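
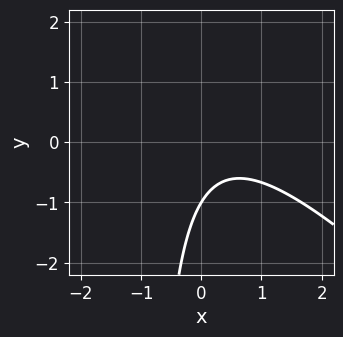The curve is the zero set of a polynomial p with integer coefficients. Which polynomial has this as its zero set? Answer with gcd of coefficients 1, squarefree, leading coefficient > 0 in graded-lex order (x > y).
3*x^2 + 3*x*y - 2*x + 3*y + 3

The degree is 2 — a generic line meets the curve in up to 2 points.
Observable constraints: one y-axis crossing is at y = -1; the curve avoids every integer x-axis point in the box.
Putting this together gives p.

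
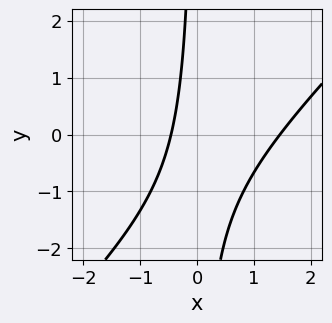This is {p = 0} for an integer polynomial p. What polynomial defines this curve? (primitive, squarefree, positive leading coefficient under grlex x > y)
3*x^2 - 3*x*y - 3*x - 2

First, the degree is 2 — the shape is more complex than any degree-1 curve.
Then, from the axis intercepts and sections: it misses every integer gridline on the y-axis.
Finally, fitting integer coefficients to these (and the overall shape) gives p.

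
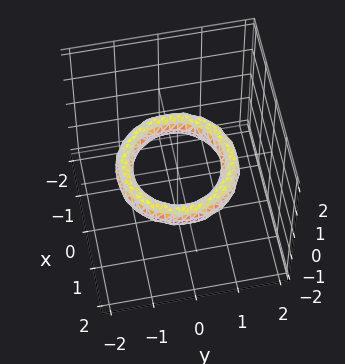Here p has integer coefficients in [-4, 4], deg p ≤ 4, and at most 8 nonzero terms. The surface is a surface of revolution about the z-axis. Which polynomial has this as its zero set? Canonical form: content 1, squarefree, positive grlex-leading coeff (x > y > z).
Degree: a generic line meets the surface in up to 4 points, so deg p = 4.
Symmetries: rotational symmetry about the z-axis ⇒ p depends on x, y only through x² + y².
Observable constraints: among the integer gridlines, it crosses the x-axis at x ∈ {-1, 1}; among the integer gridlines, it crosses the y-axis at y ∈ {-1, 1}; no z-intercept at any integer in the box.
Assembling these constraints gives the stated polynomial.

x^4 + 2*x^2*y^2 + y^4 - 3*x^2 - 3*y^2 + 3*z^2 + 2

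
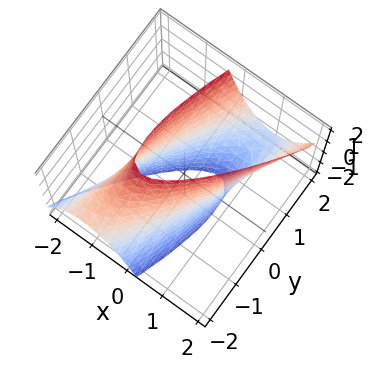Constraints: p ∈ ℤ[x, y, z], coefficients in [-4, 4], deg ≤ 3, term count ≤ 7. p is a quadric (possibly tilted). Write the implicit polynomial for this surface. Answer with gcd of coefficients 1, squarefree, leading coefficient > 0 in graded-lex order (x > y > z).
1. deg p = 2.
2. Against the integer gridlines: it misses every integer gridline on the z-axis.
3. Solving for integer coefficients yields p as stated.

3*x^2 - 3*x*y + y^2 - y*z - 2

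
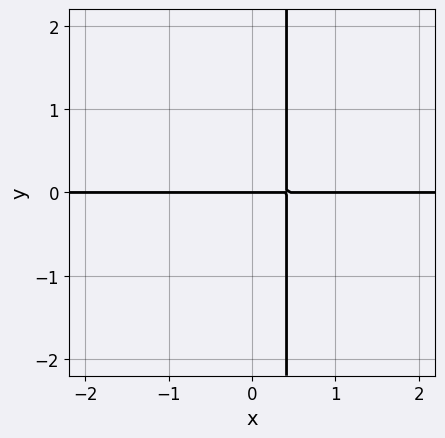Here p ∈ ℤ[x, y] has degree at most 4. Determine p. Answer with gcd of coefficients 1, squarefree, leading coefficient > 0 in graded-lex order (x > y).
x^2*y + 2*x*y - y

First, the degree is 3 — the shape is more complex than any degree-2 curve.
Next, reading off the gridlines: it meets the y-axis at y = 0 (among the integer gridlines); every point of the x-axis in the box is on the curve.
Finally, matching integer coefficients to the picture gives p.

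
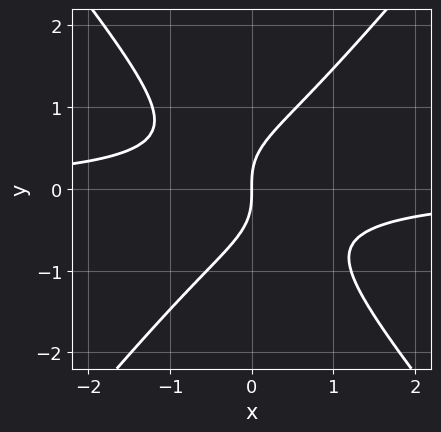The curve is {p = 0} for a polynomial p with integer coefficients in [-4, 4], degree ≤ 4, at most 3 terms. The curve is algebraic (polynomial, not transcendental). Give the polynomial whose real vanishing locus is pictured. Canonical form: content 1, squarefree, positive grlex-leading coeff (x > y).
3*x^2*y - 2*y^3 + 2*x

1. deg p = 3. A generic line meets the curve in up to 3 points.
2. Observable constraints: one y-axis crossing is at y = 0; one x-axis crossing is at x = 0.
3. Together with the visible shape, these determine p as stated.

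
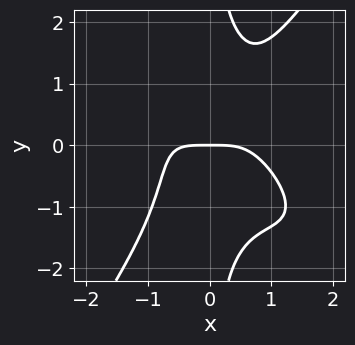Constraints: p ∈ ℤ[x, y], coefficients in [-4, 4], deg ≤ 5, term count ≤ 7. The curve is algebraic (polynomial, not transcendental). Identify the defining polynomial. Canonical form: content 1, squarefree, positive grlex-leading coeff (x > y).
First, deg p = 4.
Then, checking where it meets the axes: it crosses the x-axis at the gridline x = 0; it meets the y-axis at y = 0 (among the integer gridlines).
Finally, these observations pin down the coefficients.

2*x^4 + 3*x^3*y - 2*x*y^3 - x^2*y + 3*y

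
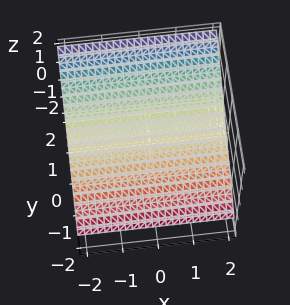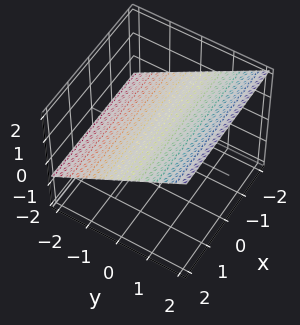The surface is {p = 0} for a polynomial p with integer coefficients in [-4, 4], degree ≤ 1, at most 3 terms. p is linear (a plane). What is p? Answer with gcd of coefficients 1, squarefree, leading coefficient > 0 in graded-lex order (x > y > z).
2*y - 3*z + 2

First, degree: the surface is flat (a plane), so deg p = 1.
Next, reading off the gridlines: it meets the y-axis at y = -1 (among the integer gridlines); it misses every integer gridline on the x-axis.
Finally, the integer polynomial consistent with all of this is the stated p.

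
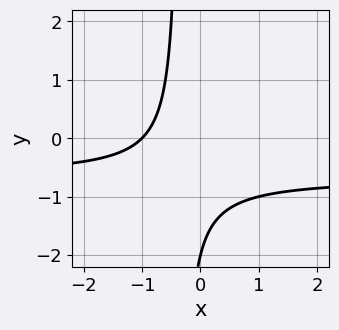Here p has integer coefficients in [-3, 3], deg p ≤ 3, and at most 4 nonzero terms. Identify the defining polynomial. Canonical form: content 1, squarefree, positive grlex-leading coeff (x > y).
3*x*y + 2*x + y + 2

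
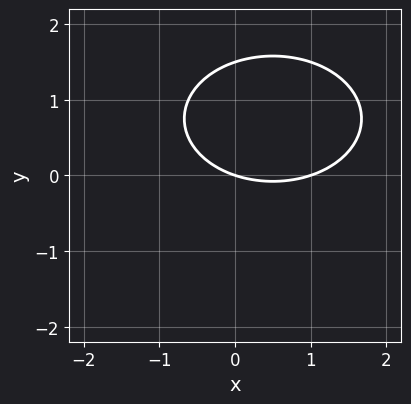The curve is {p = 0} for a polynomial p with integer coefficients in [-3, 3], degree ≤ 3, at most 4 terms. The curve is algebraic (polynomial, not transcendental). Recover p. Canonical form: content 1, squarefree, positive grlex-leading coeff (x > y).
x^2 + 2*y^2 - x - 3*y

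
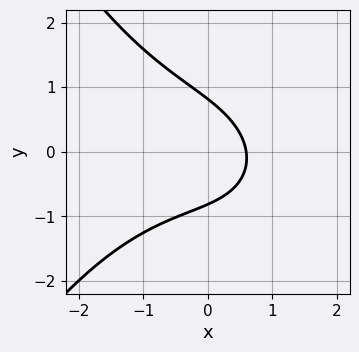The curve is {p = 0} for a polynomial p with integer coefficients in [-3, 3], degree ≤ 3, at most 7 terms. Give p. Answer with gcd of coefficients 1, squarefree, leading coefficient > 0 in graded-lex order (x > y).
x^3 + x*y + 3*y^2 + 3*x - 2

1. Degree: a generic line meets the curve in up to 3 points, so deg p = 3.
2. Putting this together gives p.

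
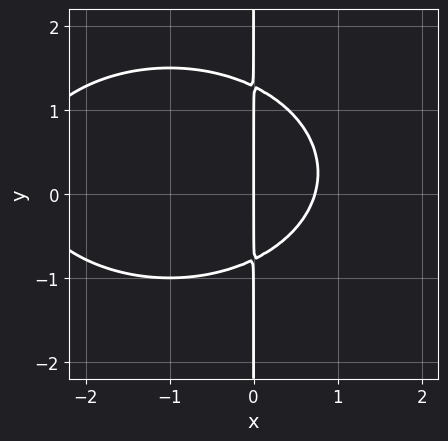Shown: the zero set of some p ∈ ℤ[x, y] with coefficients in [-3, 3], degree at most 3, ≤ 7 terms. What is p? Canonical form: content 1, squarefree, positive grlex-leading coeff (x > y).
x^3 + 2*x*y^2 + 2*x^2 - x*y - 2*x

(a) Degree: a generic line meets the curve in up to 3 points, so deg p = 3.
(b) Observable constraints: the visible y-axis segment lies entirely on the curve; one x-axis crossing is at x = 0.
(c) Putting this together gives p.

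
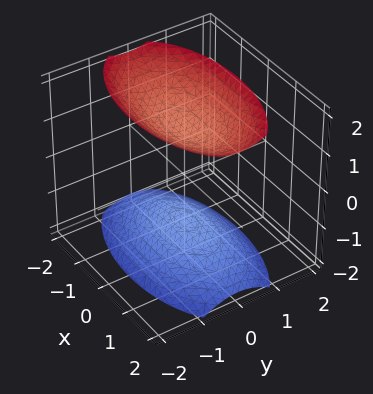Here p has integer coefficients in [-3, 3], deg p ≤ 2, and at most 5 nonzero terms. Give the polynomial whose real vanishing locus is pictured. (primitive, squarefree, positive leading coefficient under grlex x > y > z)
x^2 + 3*y^2 - 2*z^2 + 3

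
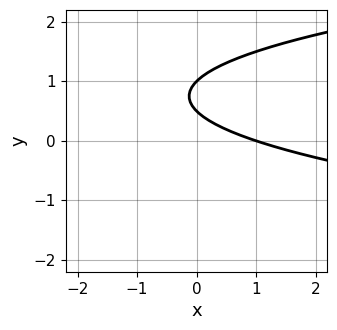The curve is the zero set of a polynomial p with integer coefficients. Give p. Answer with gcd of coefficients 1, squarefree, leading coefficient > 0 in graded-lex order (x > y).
The degree is 2 — the shape is more complex than any degree-1 curve.
From the axis intercepts and sections: it crosses the y-axis at the gridline y = 1; it crosses the x-axis at the gridline x = 1.
These observations pin down the coefficients.

2*y^2 - x - 3*y + 1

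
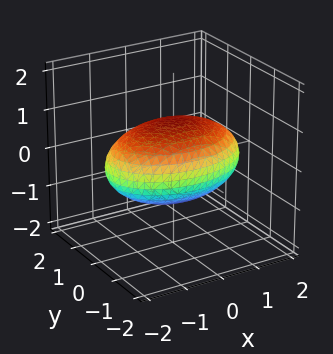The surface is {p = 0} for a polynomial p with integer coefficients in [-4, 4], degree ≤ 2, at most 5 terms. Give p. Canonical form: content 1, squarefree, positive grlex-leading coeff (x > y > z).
1. The degree is 2 — a closed, bounded, convex surface; a quadric.
2. Symmetries: mirror symmetry y ↦ −y ⇒ only even powers of y; the x ↦ −x reflection is a symmetry, so x appears only in even powers; the z ↦ −z reflection is a symmetry, so z appears only in even powers.
3. Observable constraints: the z-axis gridline crossings are at z ∈ {-1, 1}.
4. Assembling these constraints gives the stated polynomial.

x^2 + 2*y^2 + 3*z^2 - 3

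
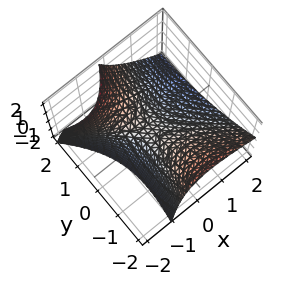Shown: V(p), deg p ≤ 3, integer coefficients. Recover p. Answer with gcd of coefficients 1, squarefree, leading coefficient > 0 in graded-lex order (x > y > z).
2*x^2 + 2*x*y + 2*x*z - y^2 + 3*z

deg p = 2. The shape is more complex than any degree-1 surface.
Reading off the gridlines: it crosses the y-axis at the gridline y = 0; it crosses the x-axis at the gridline x = 0.
Solving for integer coefficients yields p as stated.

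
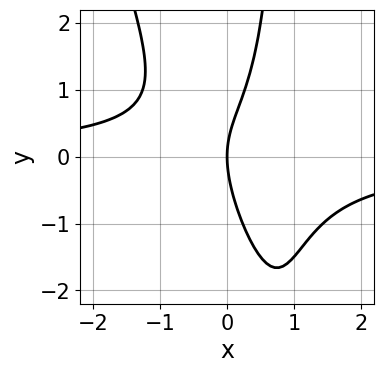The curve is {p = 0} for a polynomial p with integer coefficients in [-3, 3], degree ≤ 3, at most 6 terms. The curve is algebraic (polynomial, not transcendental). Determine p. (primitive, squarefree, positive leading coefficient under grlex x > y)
3*x^2*y + x*y^2 - x*y - y^2 + 3*x

(a) The degree is 3 — the shape is more complex than any degree-2 curve.
(b) Checking where it meets the axes: it meets the y-axis at y = 0 (among the integer gridlines); it meets the x-axis at x = 0 (among the integer gridlines).
(c) Together with the visible shape, these determine p as stated.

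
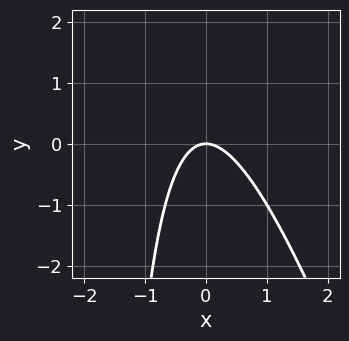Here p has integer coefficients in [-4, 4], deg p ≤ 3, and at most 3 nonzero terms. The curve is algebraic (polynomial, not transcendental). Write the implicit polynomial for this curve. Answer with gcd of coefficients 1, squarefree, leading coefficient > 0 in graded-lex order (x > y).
3*x^2 + x*y + 2*y

1. deg p = 2.
2. From the axis intercepts and sections: it crosses the x-axis at the gridline x = 0; it meets the y-axis at y = 0 (among the integer gridlines).
3. Assembling these constraints gives the stated polynomial.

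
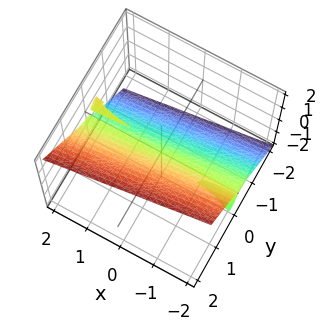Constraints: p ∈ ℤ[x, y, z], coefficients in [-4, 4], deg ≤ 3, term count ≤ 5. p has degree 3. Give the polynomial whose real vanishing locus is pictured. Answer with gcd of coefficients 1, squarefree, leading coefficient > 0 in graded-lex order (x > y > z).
x*y*z - 3*y^3 + 2*z^3

1. There are 3 components. They look like related sheets of one shape, so recover p as a whole.
2. Degree: no degree-2 surface has this shape, so deg p = 3.
3. Checking where it meets the axes: it crosses the y-axis at the gridline y = 0; one z-axis crossing is at z = 0; every point of the x-axis in the box is on the surface.
4. Assembling these constraints gives the stated polynomial.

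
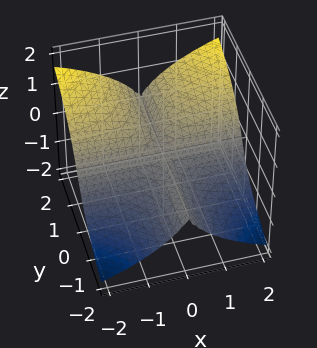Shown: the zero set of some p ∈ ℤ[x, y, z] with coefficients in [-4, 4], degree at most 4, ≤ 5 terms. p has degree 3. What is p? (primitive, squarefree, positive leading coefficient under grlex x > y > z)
First, the degree is 3 — the shape is more complex than any degree-2 surface.
Then, reading off the gridlines: every point of the x-axis in the box is on the surface; every point of the y-axis in the box is on the surface.
Finally, fitting integer coefficients to these (and the overall shape) gives p.

3*x^2*y - 2*x^2*z - 3*z^3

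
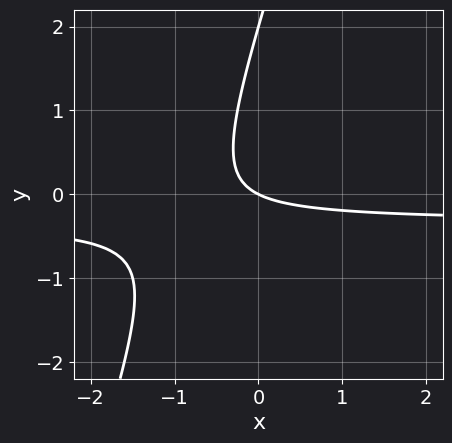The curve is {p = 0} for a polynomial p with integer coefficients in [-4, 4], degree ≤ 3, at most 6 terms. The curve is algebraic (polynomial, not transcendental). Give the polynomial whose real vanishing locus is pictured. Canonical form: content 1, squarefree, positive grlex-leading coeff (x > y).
3*x*y - y^2 + x + 2*y

Degree: the shape is more complex than any degree-1 curve, so deg p = 2.
Checking where it meets the axes: among the integer gridlines, it crosses the y-axis at y ∈ {0, 2}; it crosses the x-axis at the gridline x = 0.
The integer polynomial consistent with all of this is the stated p.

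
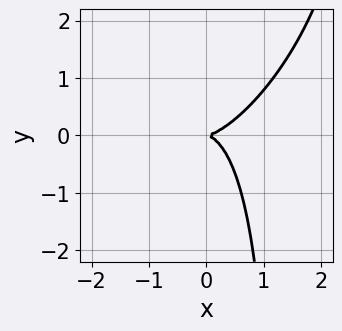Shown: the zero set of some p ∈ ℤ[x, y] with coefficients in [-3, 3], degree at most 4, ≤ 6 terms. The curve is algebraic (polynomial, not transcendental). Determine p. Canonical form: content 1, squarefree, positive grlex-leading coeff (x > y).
1. The degree is 3 — the shape is more complex than any degree-2 curve.
2. From the axis intercepts and sections: it crosses the y-axis at the gridline y = 0; it meets the x-axis at x = 0 (among the integer gridlines).
3. Putting this together gives p.

3*x^3 - 3*x^2*y + 2*x*y^2 - 3*y^2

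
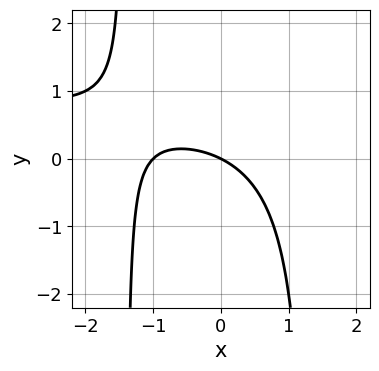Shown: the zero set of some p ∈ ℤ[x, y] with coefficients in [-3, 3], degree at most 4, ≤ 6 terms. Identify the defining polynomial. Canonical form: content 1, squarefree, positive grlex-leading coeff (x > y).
x^2*y - x^2 - x - 2*y

First, degree: a generic line meets the curve in up to 3 points, so deg p = 3.
Next, checking where it meets the axes: it crosses the y-axis at the gridline y = 0; the x-axis gridline crossings are at x ∈ {-1, 0}.
Finally, putting this together gives p.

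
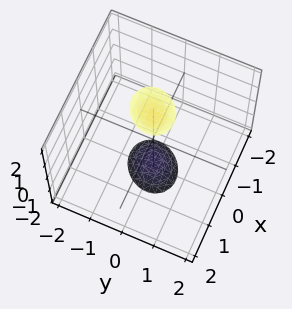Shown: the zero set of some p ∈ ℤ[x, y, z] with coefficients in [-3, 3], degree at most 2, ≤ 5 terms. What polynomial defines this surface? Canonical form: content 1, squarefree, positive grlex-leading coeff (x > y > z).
3*x^2 - x*y + 3*y^2 - z^2 + 3

(a) The picture has 2 separate pieces. Treating them together as one polynomial.
(b) deg p = 2. The shape is more complex than any degree-1 surface.
(c) From the axis intercepts and sections: no x-intercept at any integer in the box; the surface avoids every integer y-axis point in the box.
(d) The integer polynomial consistent with all of this is the stated p.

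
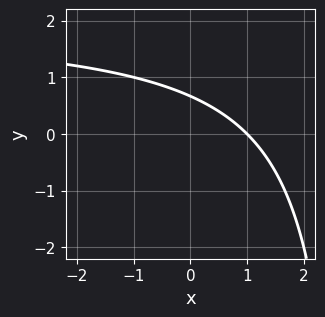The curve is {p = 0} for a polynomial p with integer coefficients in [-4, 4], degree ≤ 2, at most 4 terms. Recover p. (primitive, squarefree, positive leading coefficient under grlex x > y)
(a) deg p = 2. A generic line meets the curve in up to 2 points.
(b) From the axis intercepts and sections: it crosses the x-axis at the gridline x = 1.
(c) Matching integer coefficients to the picture gives p.

x*y - 2*x - 3*y + 2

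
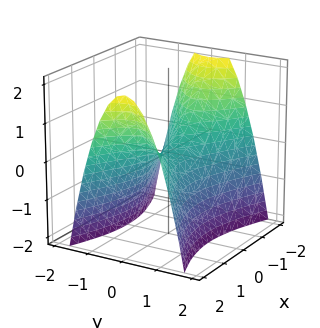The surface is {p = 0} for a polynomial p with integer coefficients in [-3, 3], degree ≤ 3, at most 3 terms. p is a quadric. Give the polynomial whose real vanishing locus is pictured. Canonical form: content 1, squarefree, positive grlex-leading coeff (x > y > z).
Degree: a saddle surface; a quadric, so deg p = 2.
Symmetries: it's symmetric under x → −x, forcing even powers of x; it's symmetric under y → −y, forcing even powers of y.
Observable constraints: it meets the z-axis at z = 0 (among the integer gridlines); it meets the x-axis at x = 0 (among the integer gridlines); it crosses the y-axis at the gridline y = 0.
Matching integer coefficients to the picture gives p.

x^2 - 3*y^2 - 2*z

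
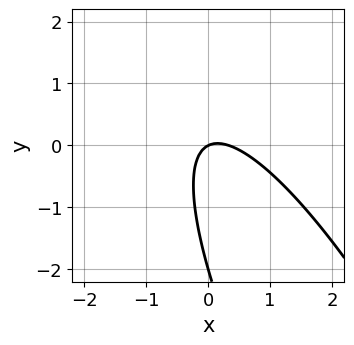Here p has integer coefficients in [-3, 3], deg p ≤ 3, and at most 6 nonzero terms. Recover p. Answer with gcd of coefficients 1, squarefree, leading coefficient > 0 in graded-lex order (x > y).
3*x^2 + 3*x*y + y^2 - x + 2*y

Degree: the shape is more complex than any degree-1 curve, so deg p = 2.
Observable constraints: it crosses the x-axis at the gridline x = 0; among the integer gridlines, it crosses the y-axis at y ∈ {-2, 0}.
Fitting integer coefficients to these (and the overall shape) gives p.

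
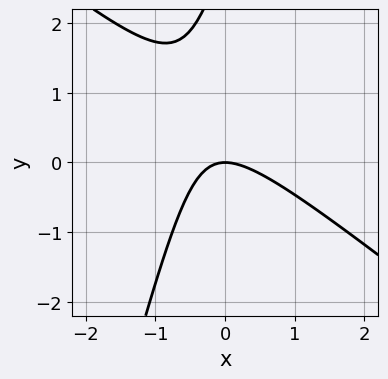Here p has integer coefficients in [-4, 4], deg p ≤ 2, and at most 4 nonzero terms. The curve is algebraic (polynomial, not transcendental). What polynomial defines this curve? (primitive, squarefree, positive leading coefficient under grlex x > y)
First, deg p = 2.
Then, checking where it meets the axes: it crosses the y-axis at the gridline y = 0; it crosses the x-axis at the gridline x = 0.
Finally, solving for integer coefficients yields p as stated.

3*x^2 + 3*x*y - y^2 + 3*y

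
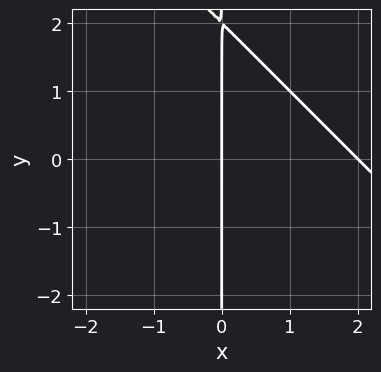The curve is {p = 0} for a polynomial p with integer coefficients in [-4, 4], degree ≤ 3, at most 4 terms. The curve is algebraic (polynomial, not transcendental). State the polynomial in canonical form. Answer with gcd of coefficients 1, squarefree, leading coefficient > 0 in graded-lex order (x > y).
x^2 + x*y - 2*x

First, degree: no degree-1 curve has this shape, so deg p = 2.
Next, observable constraints: among the integer gridlines, it crosses the x-axis at x ∈ {0, 2}; every point of the y-axis in the box is on the curve.
Finally, solving for integer coefficients yields p as stated.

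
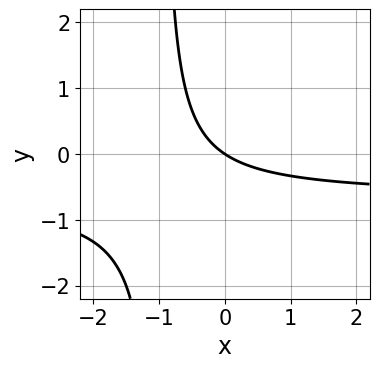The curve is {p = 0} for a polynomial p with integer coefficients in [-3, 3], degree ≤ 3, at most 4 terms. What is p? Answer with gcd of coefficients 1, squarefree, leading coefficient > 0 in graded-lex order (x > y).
3*x*y + 2*x + 3*y

(a) Degree: the shape is more complex than any degree-1 curve, so deg p = 2.
(b) Checking where it meets the axes: it crosses the x-axis at the gridline x = 0; one y-axis crossing is at y = 0.
(c) Together with the visible shape, these determine p as stated.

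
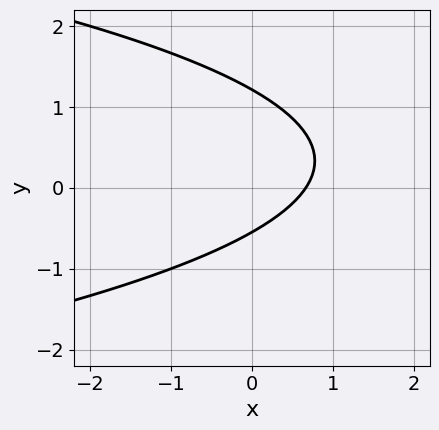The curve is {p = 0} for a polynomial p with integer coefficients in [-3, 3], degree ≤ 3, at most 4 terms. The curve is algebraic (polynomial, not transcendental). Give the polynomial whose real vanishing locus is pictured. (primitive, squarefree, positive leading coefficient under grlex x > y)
3*y^2 + 3*x - 2*y - 2

(a) Degree: a generic line meets the curve in up to 2 points, so deg p = 2.
(b) Solving for integer coefficients yields p as stated.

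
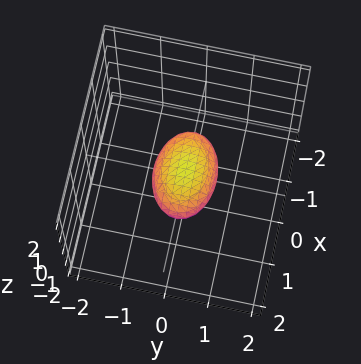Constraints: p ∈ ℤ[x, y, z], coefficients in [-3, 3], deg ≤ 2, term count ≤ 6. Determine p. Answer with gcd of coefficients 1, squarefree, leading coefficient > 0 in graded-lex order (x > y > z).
x^2 + 2*y^2 + 3*z^2 - 1

Degree: a closed, bounded, convex surface; a quadric, so deg p = 2.
Symmetries: mirror symmetry x ↦ −x ⇒ only even powers of x; the z ↦ −z reflection is a symmetry, so z appears only in even powers; the y ↦ −y reflection is a symmetry, so y appears only in even powers.
From the visible intercepts: the x-axis gridline crossings are at x ∈ {-1, 1}.
Solving for integer coefficients yields p as stated.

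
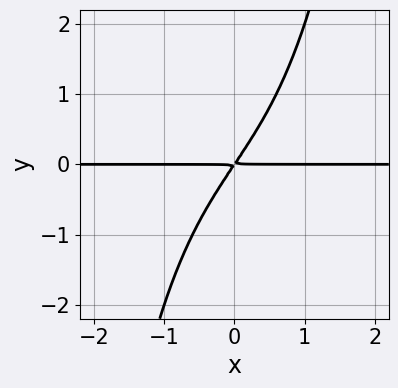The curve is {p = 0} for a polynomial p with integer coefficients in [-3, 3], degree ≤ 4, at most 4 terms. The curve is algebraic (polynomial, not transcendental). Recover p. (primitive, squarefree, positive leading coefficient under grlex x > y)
x^3*y + 3*x*y - 2*y^2

(a) The degree is 4 — the shape is more complex than any degree-3 curve.
(b) Checking where it meets the axes: the visible x-axis segment lies entirely on the curve.
(c) Assembling these constraints gives the stated polynomial.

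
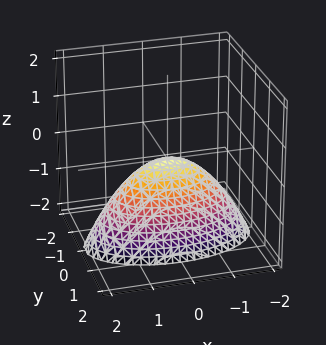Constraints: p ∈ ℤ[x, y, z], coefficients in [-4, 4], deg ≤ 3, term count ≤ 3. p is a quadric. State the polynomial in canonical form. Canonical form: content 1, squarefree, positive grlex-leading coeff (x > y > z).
x^2 + 3*y^2 + 2*z

The degree is 2 — a paraboloid; a quadric.
Symmetries: the x ↦ −x reflection is a symmetry, so x appears only in even powers; it's symmetric under y → −y, forcing even powers of y.
Checking where it meets the axes: one x-axis crossing is at x = 0; it crosses the y-axis at the gridline y = 0.
Solving for integer coefficients yields p as stated.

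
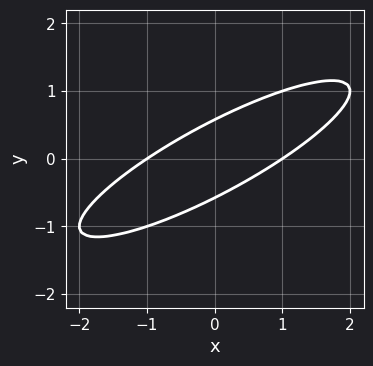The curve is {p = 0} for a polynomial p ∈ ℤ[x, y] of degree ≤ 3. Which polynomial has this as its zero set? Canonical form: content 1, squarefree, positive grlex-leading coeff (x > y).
First, the degree is 2 — no degree-1 curve has this shape.
Next, from the visible intercepts: the x-axis gridline crossings are at x ∈ {-1, 1}.
Finally, assembling these constraints gives the stated polynomial.

x^2 - 3*x*y + 3*y^2 - 1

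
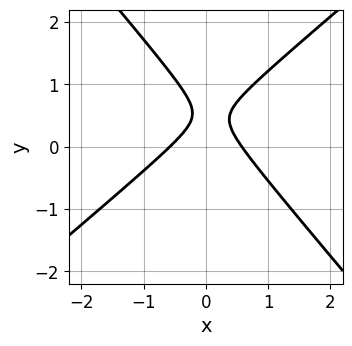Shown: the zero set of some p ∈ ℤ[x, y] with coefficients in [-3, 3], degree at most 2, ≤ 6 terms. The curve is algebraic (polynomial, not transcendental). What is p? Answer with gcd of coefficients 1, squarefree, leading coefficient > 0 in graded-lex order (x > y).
3*x^2 - x*y - 3*y^2 + 3*y - 1

1. Degree: no degree-1 curve has this shape, so deg p = 2.
2. From the axis intercepts and sections: it misses every integer gridline on the y-axis.
3. Together with the visible shape, these determine p as stated.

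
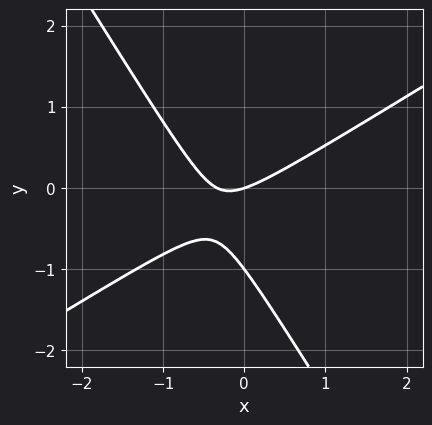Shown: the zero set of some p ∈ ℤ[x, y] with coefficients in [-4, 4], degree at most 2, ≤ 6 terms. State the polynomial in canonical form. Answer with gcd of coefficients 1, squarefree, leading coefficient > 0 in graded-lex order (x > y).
deg p = 2. A generic line meets the curve in up to 2 points.
From the axis intercepts and sections: one x-axis crossing is at x = 0; among the integer gridlines, it crosses the y-axis at y ∈ {-1, 0}.
These observations pin down the coefficients.

3*x^2 - 3*x*y - 3*y^2 + x - 3*y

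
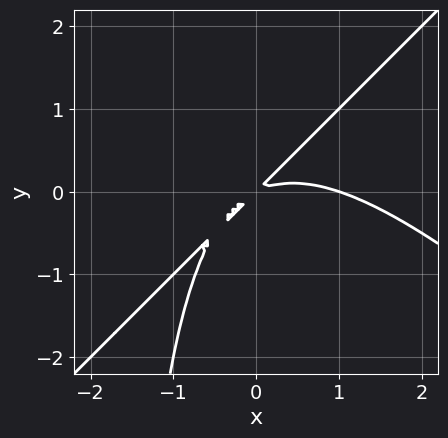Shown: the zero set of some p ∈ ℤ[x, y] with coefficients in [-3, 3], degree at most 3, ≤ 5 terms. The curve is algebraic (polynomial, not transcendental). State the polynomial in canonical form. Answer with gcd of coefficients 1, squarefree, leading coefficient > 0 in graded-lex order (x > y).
x^3 - x*y^2 - x^2 + 3*x*y - 2*y^2

(a) Degree: no degree-2 curve has this shape, so deg p = 3.
(b) Checking where it meets the axes: it meets the x-axis at x = 1 (among the integer gridlines).
(c) These observations pin down the coefficients.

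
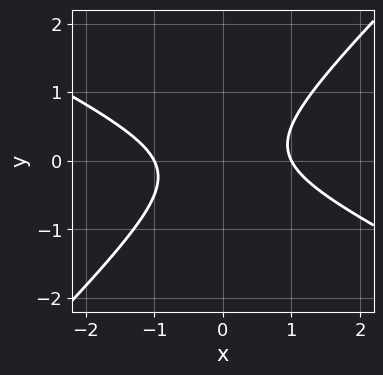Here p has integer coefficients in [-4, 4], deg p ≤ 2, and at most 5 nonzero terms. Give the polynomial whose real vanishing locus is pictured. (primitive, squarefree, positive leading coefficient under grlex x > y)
x^2 + x*y - 2*y^2 - 1

(a) deg p = 2. The shape is more complex than any degree-1 curve.
(b) Checking where it meets the axes: no y-intercept at any integer in the box; the x-axis gridline crossings are at x ∈ {-1, 1}.
(c) These observations pin down the coefficients.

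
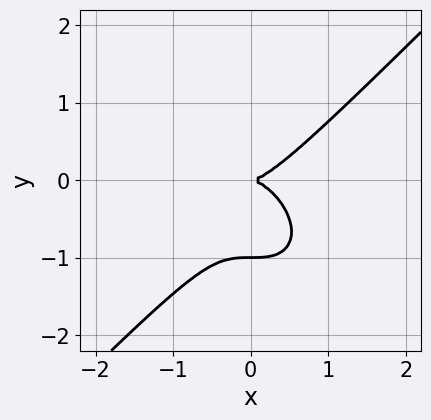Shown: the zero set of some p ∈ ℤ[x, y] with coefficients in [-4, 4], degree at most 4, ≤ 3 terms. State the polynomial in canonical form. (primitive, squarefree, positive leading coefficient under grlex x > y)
Degree: no degree-2 curve has this shape, so deg p = 3.
Reading off the gridlines: it crosses the x-axis at the gridline x = 0; among the integer gridlines, it crosses the y-axis at y ∈ {-1, 0}.
Together with the visible shape, these determine p as stated.

x^3 - y^3 - y^2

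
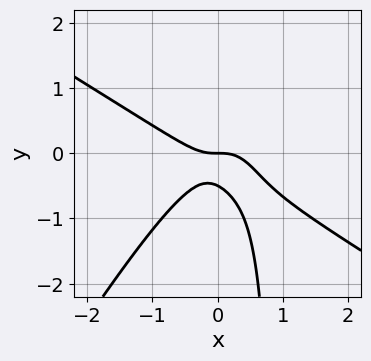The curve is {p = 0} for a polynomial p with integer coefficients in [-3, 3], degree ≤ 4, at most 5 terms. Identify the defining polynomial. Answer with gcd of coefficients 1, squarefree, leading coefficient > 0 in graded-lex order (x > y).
(a) deg p = 3.
(b) Observable constraints: it meets the y-axis at y = 0 (among the integer gridlines); it meets the x-axis at x = 0 (among the integer gridlines).
(c) These observations pin down the coefficients.

2*x^3 + 2*x^2*y - 2*x*y^2 + 2*y^2 + y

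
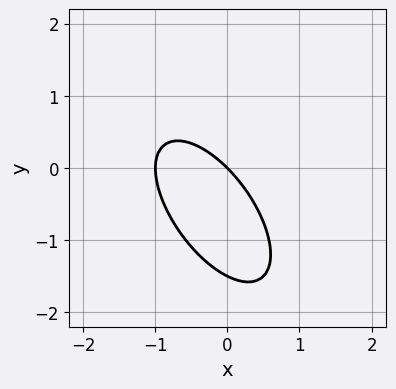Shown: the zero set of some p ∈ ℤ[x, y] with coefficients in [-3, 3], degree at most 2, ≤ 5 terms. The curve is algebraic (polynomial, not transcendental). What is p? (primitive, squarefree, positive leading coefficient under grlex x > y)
3*x^2 + 3*x*y + 2*y^2 + 3*x + 3*y

Degree: no degree-1 curve has this shape, so deg p = 2.
Observable constraints: among the integer gridlines, it crosses the x-axis at x ∈ {-1, 0}; it meets the y-axis at y = 0 (among the integer gridlines).
Putting this together gives p.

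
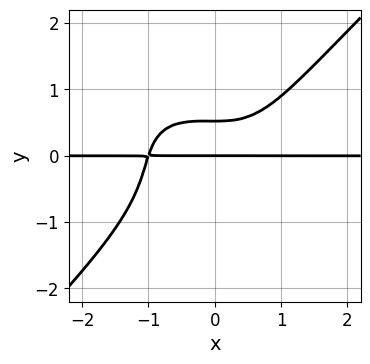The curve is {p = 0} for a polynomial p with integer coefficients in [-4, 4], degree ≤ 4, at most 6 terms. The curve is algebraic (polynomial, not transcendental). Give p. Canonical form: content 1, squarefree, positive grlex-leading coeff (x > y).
2*x^3*y + x^2*y^2 - 3*y^4 - 3*y^2 + 2*y

1. The degree is 4 — a generic line meets the curve in up to 4 points.
2. Observable constraints: every point of the x-axis in the box is on the curve; it meets the y-axis at y = 0 (among the integer gridlines).
3. The integer polynomial consistent with all of this is the stated p.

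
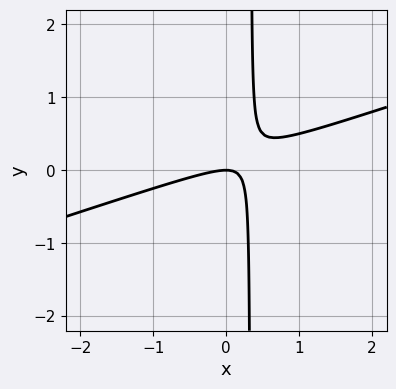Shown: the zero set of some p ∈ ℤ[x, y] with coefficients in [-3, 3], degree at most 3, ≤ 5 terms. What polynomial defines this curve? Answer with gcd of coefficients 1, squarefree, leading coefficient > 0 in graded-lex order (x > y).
x^2 - 3*x*y + y

Degree: no degree-1 curve has this shape, so deg p = 2.
From the axis intercepts and sections: it crosses the y-axis at the gridline y = 0; it crosses the x-axis at the gridline x = 0.
Matching integer coefficients to the picture gives p.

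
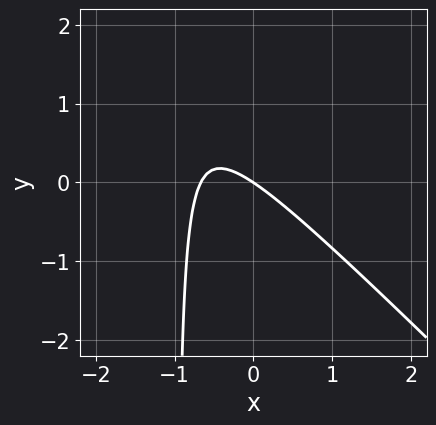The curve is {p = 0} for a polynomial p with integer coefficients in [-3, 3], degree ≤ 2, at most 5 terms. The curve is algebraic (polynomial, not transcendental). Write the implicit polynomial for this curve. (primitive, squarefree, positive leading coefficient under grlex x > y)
(a) Degree: a generic line meets the curve in up to 2 points, so deg p = 2.
(b) Checking where it meets the axes: it meets the x-axis at x = 0 (among the integer gridlines); it crosses the y-axis at the gridline y = 0.
(c) Assembling these constraints gives the stated polynomial.

3*x^2 + 3*x*y + 2*x + 3*y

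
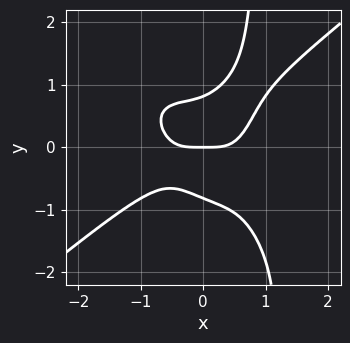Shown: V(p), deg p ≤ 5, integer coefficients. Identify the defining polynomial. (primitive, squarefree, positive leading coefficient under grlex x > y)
3*x^4 - 2*x^2*y^2 - 3*x*y^3 + 3*y^3 - 2*y

1. Degree: a generic line meets the curve in up to 4 points, so deg p = 4.
2. Observable constraints: it crosses the y-axis at the gridline y = 0; it crosses the x-axis at the gridline x = 0.
3. These observations pin down the coefficients.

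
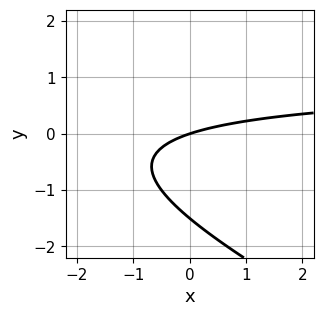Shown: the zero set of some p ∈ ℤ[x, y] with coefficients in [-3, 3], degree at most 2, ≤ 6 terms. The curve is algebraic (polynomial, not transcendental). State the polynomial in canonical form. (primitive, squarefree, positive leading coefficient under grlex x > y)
(a) deg p = 2. No degree-1 curve has this shape.
(b) Checking where it meets the axes: one x-axis crossing is at x = 0; one y-axis crossing is at y = 0.
(c) The integer polynomial consistent with all of this is the stated p.

x*y + 2*y^2 - x + 3*y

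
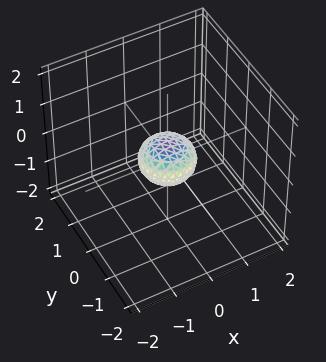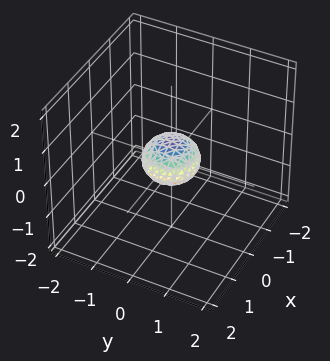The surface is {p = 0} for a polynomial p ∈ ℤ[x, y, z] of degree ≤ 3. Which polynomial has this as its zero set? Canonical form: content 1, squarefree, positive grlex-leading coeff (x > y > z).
2*x^2 + 2*y^2 + 3*z^2 - 1

(a) Degree: no degree-1 surface has this shape, so deg p = 2.
(b) By symmetry, the surface is invariant under rotation about z: p = q(x² + y², z).
(c) Against the integer gridlines: a circular section at z = 0 has radius between 0 and 1.
(d) Fitting integer coefficients to these (and the overall shape) gives p.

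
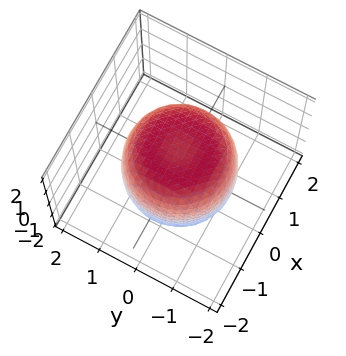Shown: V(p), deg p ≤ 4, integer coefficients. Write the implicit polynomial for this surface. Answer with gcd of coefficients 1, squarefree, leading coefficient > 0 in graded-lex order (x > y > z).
First, deg p = 4. No degree-3 surface has this shape.
Then, by symmetry, the z-axis is an axis of rotation, so x and y enter only as x² + y².
Then, checking where it meets the axes: a circular section at z = 1 has radius between 1 and 2.
Finally, the integer polynomial consistent with all of this is the stated p.

2*x^4 + 4*x^2*y^2 + 2*y^4 - 2*x^2 - 2*y^2 + 2*z^2 - 3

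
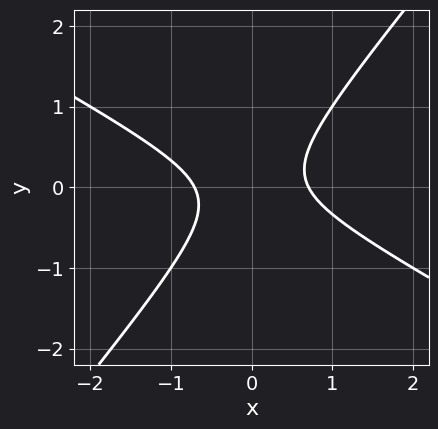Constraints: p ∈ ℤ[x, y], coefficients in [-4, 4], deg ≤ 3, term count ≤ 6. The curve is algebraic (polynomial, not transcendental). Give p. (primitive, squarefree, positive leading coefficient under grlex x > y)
2*x^2 + 2*x*y - 3*y^2 - 1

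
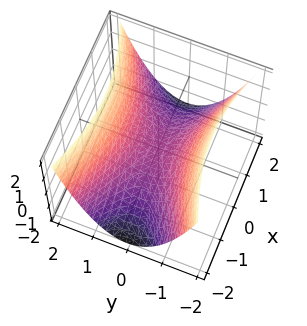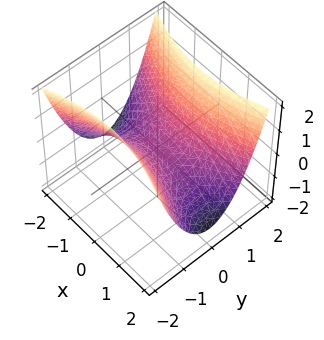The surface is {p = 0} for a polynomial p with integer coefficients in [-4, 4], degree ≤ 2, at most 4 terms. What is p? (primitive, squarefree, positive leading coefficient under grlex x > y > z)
x^2 - 3*y^2 + 3*z

First, the degree is 2 — a saddle surface; a quadric.
Next, symmetries: the x ↦ −x reflection is a symmetry, so x appears only in even powers; mirror symmetry y ↦ −y ⇒ only even powers of y.
Then, checking where it meets the axes: one y-axis crossing is at y = 0; one x-axis crossing is at x = 0; it meets the z-axis at z = 0 (among the integer gridlines).
Finally, assembling these constraints gives the stated polynomial.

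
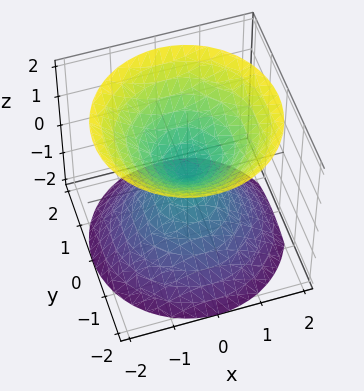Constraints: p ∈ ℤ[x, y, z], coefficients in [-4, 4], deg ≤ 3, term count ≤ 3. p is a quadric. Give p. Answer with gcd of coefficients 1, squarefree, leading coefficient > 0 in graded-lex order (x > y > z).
The picture has 2 separate pieces. Treating them together as one polynomial.
deg p = 2. A double cone through the origin; a quadric.
Symmetries: the z ↦ −z reflection is a symmetry, so z appears only in even powers; the z-axis is an axis of rotation, so x and y enter only as x² + y².
Observable constraints: one z-axis crossing is at z = 0; it crosses the x-axis at the gridline x = 0.
Matching integer coefficients to the picture gives p.

x^2 + y^2 - z^2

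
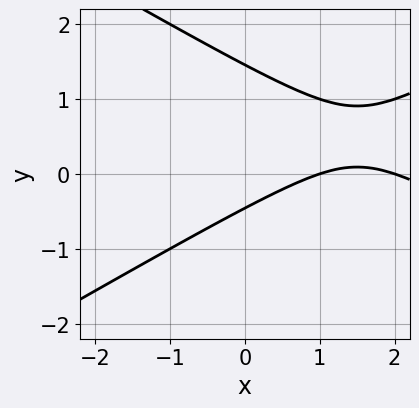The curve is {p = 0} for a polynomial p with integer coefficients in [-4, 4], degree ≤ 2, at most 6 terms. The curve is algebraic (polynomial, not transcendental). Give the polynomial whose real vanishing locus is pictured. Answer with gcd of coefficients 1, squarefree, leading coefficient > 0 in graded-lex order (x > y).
x^2 - 3*y^2 - 3*x + 3*y + 2

1. deg p = 2. A generic line meets the curve in up to 2 points.
2. Against the integer gridlines: among the integer gridlines, it crosses the x-axis at x ∈ {1, 2}.
3. Together with the visible shape, these determine p as stated.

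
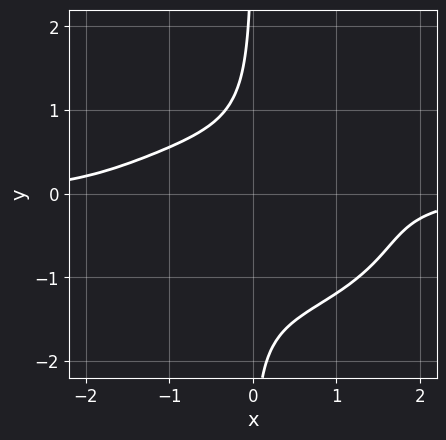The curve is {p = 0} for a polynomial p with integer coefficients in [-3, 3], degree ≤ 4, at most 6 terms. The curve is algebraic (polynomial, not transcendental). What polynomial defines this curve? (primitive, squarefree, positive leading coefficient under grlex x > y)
1. deg p = 4.
2. Checking where it meets the axes: it misses every integer gridline on the x-axis; the curve avoids every integer y-axis point in the box.
3. Fitting integer coefficients to these (and the overall shape) gives p.

x^3*y + 3*x*y^3 + 3*x*y^2 + 2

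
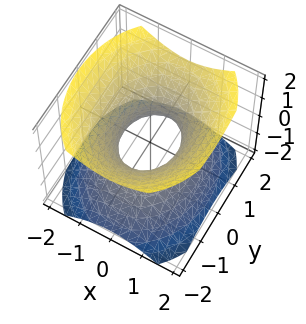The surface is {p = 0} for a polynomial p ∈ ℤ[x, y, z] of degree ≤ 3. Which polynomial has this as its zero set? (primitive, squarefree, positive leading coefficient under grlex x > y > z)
3*x^2 + 2*y^2 - 3*z^2 - 2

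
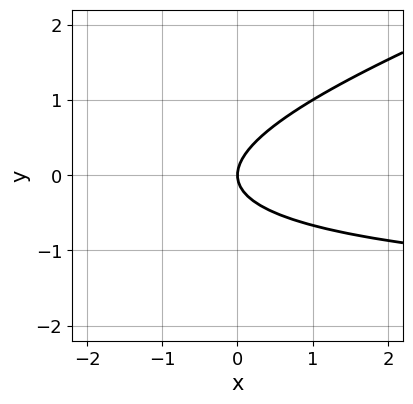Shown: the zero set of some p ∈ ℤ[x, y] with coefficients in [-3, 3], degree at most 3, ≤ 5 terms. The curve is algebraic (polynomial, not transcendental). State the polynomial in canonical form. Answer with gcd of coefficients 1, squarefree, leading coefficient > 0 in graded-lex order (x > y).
x*y - 3*y^2 + 2*x

The degree is 2 — the shape is more complex than any degree-1 curve.
Against the integer gridlines: it crosses the x-axis at the gridline x = 0; it crosses the y-axis at the gridline y = 0.
Together with the visible shape, these determine p as stated.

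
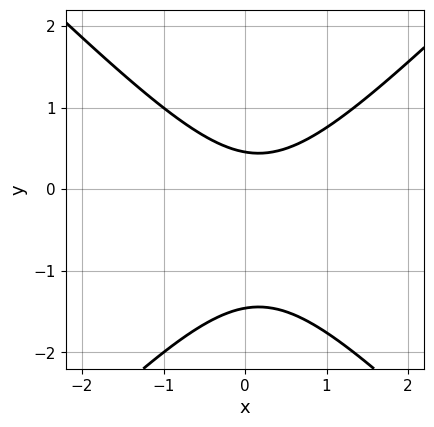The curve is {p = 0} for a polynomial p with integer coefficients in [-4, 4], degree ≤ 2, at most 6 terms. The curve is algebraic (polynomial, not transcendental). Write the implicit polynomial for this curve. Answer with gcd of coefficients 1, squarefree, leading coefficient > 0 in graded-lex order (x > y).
First, the degree is 2 — the shape is more complex than any degree-1 curve.
Then, from the axis intercepts and sections: no x-intercept at any integer in the box.
Finally, assembling these constraints gives the stated polynomial.

3*x^2 - 3*y^2 - x - 3*y + 2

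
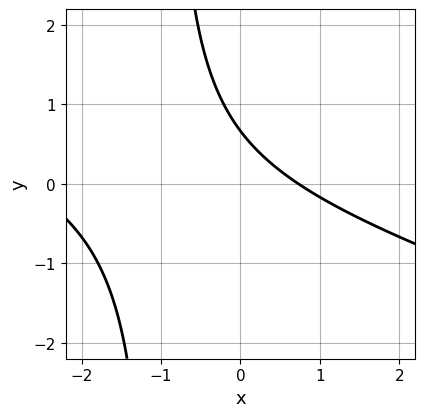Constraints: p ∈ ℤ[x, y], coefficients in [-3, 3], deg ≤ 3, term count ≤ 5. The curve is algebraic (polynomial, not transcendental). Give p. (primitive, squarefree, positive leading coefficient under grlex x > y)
x^2 + 3*x*y + 2*x + 3*y - 2

1. deg p = 2.
2. The integer polynomial consistent with all of this is the stated p.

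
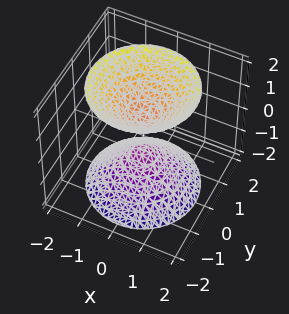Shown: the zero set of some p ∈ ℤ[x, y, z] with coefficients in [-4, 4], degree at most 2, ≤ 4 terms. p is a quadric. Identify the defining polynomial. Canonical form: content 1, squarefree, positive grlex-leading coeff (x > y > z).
3*x^2 + 3*y^2 - 2*z^2 + 1

(a) I count 2 distinct pieces. They look like related sheets of one shape, so recover p as a whole.
(b) Degree: two sheets facing apart; a quadric, so deg p = 2.
(c) Symmetries: every cross-section ⟂ z is a circle, so x, y appear only via x² + y²; it's symmetric under z → −z, forcing even powers of z.
(d) Checking where it meets the axes: the surface avoids every integer y-axis point in the box; a circular section at z = -1 has radius between 0 and 1.
(e) The integer polynomial consistent with all of this is the stated p.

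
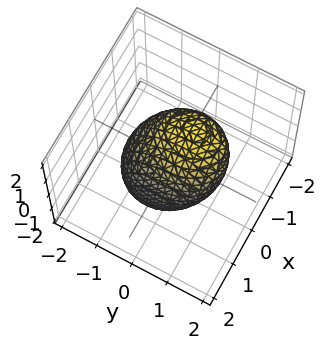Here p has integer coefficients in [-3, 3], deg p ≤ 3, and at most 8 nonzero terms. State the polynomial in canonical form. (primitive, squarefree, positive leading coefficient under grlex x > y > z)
(a) The degree is 2 — no degree-1 surface has this shape.
(b) Against the integer gridlines: the x-axis gridline crossings are at x ∈ {-1, 1}.
(c) Matching integer coefficients to the picture gives p.

3*x^2 + 2*x*z + 2*y^2 - y*z + 2*z^2 - 3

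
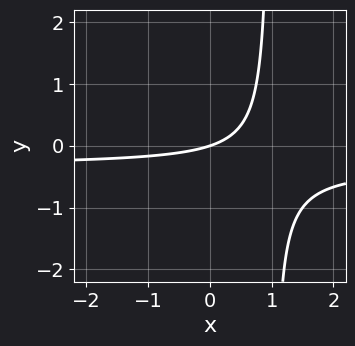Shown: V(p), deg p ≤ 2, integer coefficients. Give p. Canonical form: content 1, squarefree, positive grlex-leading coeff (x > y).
3*x*y + x - 3*y

1. deg p = 2.
2. From the visible intercepts: one x-axis crossing is at x = 0; it meets the y-axis at y = 0 (among the integer gridlines).
3. These observations pin down the coefficients.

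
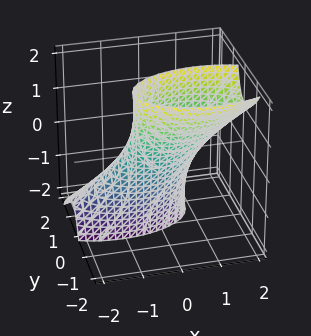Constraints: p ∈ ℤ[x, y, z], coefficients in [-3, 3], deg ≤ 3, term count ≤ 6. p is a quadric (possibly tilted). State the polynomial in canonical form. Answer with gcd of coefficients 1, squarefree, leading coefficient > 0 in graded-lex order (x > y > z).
(a) Degree: a generic line meets the surface in up to 2 points, so deg p = 2.
(b) Observable constraints: it misses every integer gridline on the z-axis; among the integer gridlines, it crosses the x-axis at x ∈ {-1, 1}.
(c) Assembling these constraints gives the stated polynomial.

x^2 - x*z + 3*y^2 + 2*y*z - 1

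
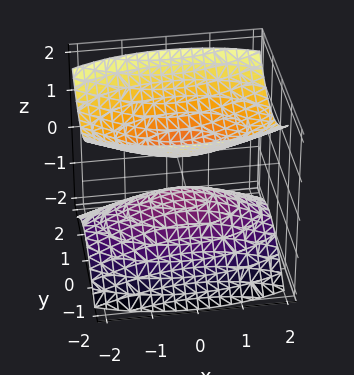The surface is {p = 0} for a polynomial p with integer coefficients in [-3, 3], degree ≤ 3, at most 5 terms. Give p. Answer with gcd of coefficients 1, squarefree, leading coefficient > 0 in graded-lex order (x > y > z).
x^2 + 3*y^2 - 3*z^2 + 1

There are 2 components. Treating them together as one polynomial.
Degree: two sheets facing apart; a quadric, so deg p = 2.
Symmetries: the y ↦ −y reflection is a symmetry, so y appears only in even powers; it's symmetric under z → −z, forcing even powers of z; it's symmetric under x → −x, forcing even powers of x.
Against the integer gridlines: the surface avoids every integer y-axis point in the box; the surface avoids every integer x-axis point in the box.
Assembling these constraints gives the stated polynomial.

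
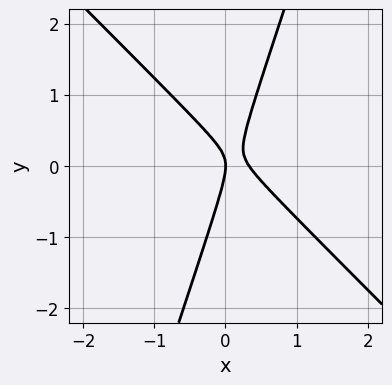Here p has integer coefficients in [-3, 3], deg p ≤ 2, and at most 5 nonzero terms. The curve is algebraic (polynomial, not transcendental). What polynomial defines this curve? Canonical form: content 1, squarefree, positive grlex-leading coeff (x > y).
3*x^2 + 2*x*y - y^2 - x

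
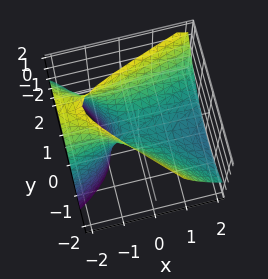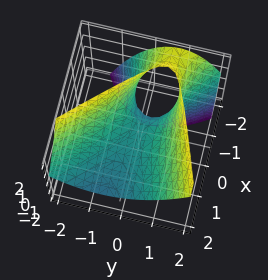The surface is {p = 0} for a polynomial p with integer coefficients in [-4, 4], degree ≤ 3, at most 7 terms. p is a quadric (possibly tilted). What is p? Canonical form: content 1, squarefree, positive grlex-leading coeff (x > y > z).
x^2 - 2*x*y + 3*x*z - 3*y^2 + 3*z

1. deg p = 2.
2. From the axis intercepts and sections: it meets the x-axis at x = 0 (among the integer gridlines); it meets the z-axis at z = 0 (among the integer gridlines); it crosses the y-axis at the gridline y = 0.
3. Solving for integer coefficients yields p as stated.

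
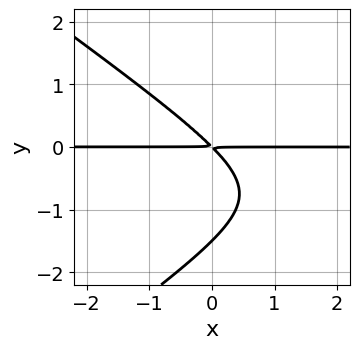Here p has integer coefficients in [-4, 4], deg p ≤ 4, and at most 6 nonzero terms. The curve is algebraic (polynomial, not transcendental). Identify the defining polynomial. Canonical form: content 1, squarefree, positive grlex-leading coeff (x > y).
The degree is 3 — a generic line meets the curve in up to 3 points.
Against the integer gridlines: the visible x-axis segment lies entirely on the curve.
Putting this together gives p.

x^2*y - 2*y^3 - 3*x*y - 3*y^2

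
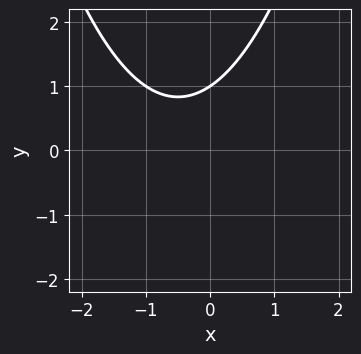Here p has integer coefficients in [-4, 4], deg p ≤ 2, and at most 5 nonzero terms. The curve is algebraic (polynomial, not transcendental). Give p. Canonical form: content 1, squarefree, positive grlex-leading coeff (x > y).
First, degree: a generic line meets the curve in up to 2 points, so deg p = 2.
Next, from the visible intercepts: one y-axis crossing is at y = 1; it misses every integer gridline on the x-axis.
Finally, assembling these constraints gives the stated polynomial.

2*x^2 + 2*x - 3*y + 3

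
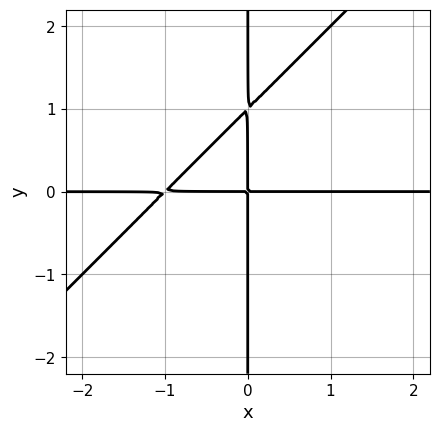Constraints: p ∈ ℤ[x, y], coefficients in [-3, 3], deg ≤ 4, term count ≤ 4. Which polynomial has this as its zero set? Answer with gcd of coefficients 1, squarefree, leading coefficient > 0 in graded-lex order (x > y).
x^2*y - x*y^2 + x*y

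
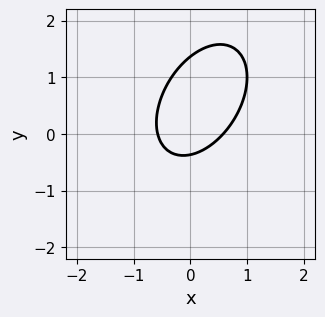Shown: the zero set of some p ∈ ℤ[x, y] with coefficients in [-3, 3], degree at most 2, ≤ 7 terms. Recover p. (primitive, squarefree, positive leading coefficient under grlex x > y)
1. deg p = 2.
2. Solving for integer coefficients yields p as stated.

3*x^2 - 2*x*y + 2*y^2 - 2*y - 1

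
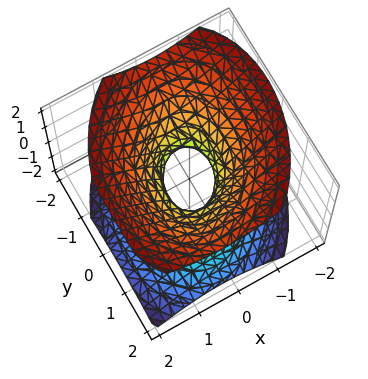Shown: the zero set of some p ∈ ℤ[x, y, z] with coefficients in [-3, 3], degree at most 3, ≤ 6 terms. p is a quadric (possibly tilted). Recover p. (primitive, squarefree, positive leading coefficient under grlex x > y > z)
3*x^2 - x*y + 2*y^2 - 3*z^2 - 1

First, degree: a generic line meets the surface in up to 2 points, so deg p = 2.
Next, checking where it meets the axes: the surface avoids every integer z-axis point in the box.
Finally, putting this together gives p.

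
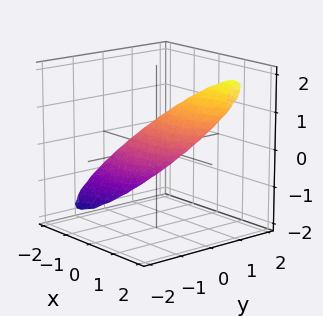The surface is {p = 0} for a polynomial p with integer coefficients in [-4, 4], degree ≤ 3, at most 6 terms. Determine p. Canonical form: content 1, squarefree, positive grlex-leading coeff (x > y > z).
First, deg p = 2. No degree-1 surface has this shape.
Then, reading off the gridlines: the x-axis gridline crossings are at x ∈ {-1, 1}.
Finally, fitting integer coefficients to these (and the overall shape) gives p.

x^2 - 2*x*z + 3*y^2 - 3*y*z + 2*z^2 - 1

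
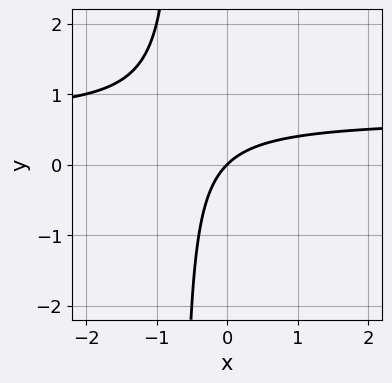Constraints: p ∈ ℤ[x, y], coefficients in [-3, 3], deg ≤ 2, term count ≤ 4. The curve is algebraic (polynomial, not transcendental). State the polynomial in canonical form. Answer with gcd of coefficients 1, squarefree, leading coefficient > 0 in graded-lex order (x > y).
3*x*y - 2*x + 2*y

First, deg p = 2. A generic line meets the curve in up to 2 points.
Then, from the visible intercepts: one y-axis crossing is at y = 0; it crosses the x-axis at the gridline x = 0.
Finally, fitting integer coefficients to these (and the overall shape) gives p.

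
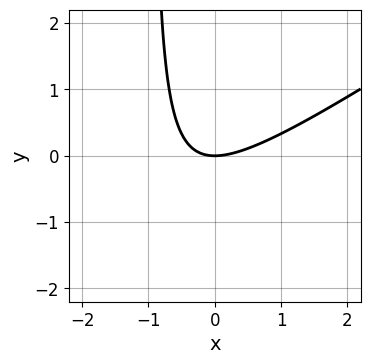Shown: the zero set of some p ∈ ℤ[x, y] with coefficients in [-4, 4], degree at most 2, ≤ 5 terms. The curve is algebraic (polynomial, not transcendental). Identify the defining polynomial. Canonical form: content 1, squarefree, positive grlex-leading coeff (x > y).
2*x^2 - 3*x*y - 3*y

(a) deg p = 2. The shape is more complex than any degree-1 curve.
(b) Observable constraints: it meets the y-axis at y = 0 (among the integer gridlines); one x-axis crossing is at x = 0.
(c) Matching integer coefficients to the picture gives p.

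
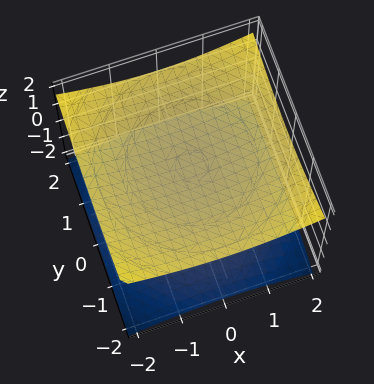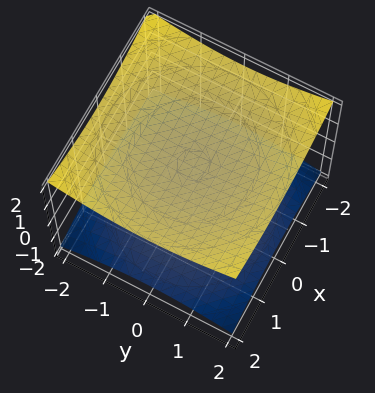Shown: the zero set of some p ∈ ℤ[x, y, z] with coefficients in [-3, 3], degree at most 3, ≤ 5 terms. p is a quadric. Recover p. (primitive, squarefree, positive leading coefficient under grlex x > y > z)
1. There are 2 components. They look like related sheets of one shape, so recover p as a whole.
2. deg p = 2. Two sheets facing apart; a quadric.
3. By symmetry, every cross-section ⟂ z is a circle, so x, y appear only via x² + y²; mirror symmetry z ↦ −z ⇒ only even powers of z.
4. From the visible intercepts: no x-intercept at any integer in the box; it misses every integer gridline on the y-axis; the z-axis gridline crossings are at z ∈ {-1, 1}.
5. Putting this together gives p.

x^2 + y^2 - 3*z^2 + 3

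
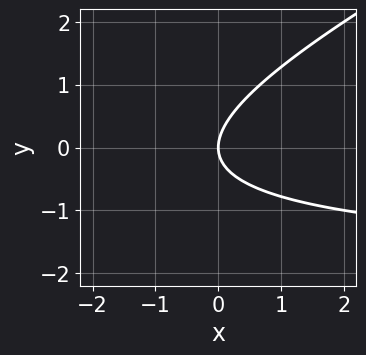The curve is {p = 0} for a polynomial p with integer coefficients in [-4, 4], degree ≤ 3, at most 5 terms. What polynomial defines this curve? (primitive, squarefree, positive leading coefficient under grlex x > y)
x*y - 2*y^2 + 2*x

1. The degree is 2 — a generic line meets the curve in up to 2 points.
2. Against the integer gridlines: it meets the y-axis at y = 0 (among the integer gridlines); it meets the x-axis at x = 0 (among the integer gridlines).
3. These observations pin down the coefficients.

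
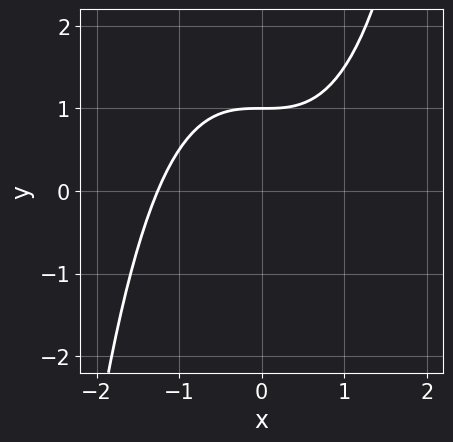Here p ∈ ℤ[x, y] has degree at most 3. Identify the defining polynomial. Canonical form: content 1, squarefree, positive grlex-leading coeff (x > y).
x^3 - 2*y + 2

1. The degree is 3 — the shape is more complex than any degree-2 curve.
2. Observable constraints: it meets the y-axis at y = 1 (among the integer gridlines).
3. Putting this together gives p.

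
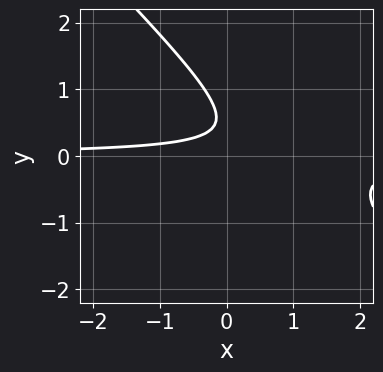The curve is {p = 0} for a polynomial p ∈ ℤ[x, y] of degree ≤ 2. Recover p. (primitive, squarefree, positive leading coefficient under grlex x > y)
3*x*y + 3*y^2 - 3*y + 1

(a) The degree is 2 — a generic line meets the curve in up to 2 points.
(b) From the visible intercepts: it misses every integer gridline on the y-axis; the curve avoids every integer x-axis point in the box.
(c) Matching integer coefficients to the picture gives p.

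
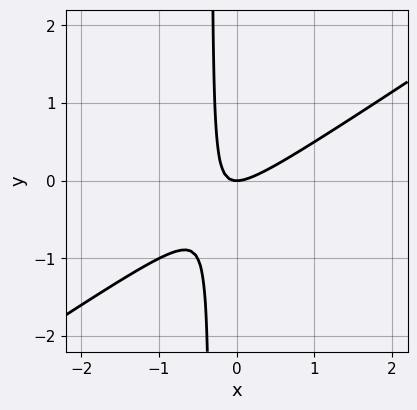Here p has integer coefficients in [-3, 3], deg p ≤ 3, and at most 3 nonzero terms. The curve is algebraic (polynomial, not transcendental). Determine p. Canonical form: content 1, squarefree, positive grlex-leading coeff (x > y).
(a) Degree: no degree-1 curve has this shape, so deg p = 2.
(b) From the axis intercepts and sections: one y-axis crossing is at y = 0; it crosses the x-axis at the gridline x = 0.
(c) These observations pin down the coefficients.

2*x^2 - 3*x*y - y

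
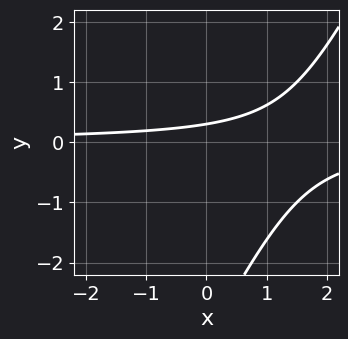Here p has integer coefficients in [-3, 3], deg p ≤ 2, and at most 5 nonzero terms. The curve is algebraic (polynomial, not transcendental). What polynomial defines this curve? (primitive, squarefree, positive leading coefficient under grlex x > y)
(a) Degree: a generic line meets the curve in up to 2 points, so deg p = 2.
(b) Reading off the gridlines: the curve avoids every integer x-axis point in the box.
(c) Together with the visible shape, these determine p as stated.

2*x*y - y^2 - 3*y + 1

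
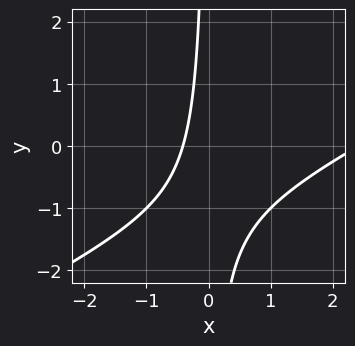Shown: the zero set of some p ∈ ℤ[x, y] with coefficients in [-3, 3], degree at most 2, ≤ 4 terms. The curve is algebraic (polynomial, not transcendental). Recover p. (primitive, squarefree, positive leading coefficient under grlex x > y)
First, the degree is 2 — the shape is more complex than any degree-1 curve.
Then, from the axis intercepts and sections: it misses every integer gridline on the y-axis.
Finally, these observations pin down the coefficients.

x^2 - 2*x*y - 2*x - 1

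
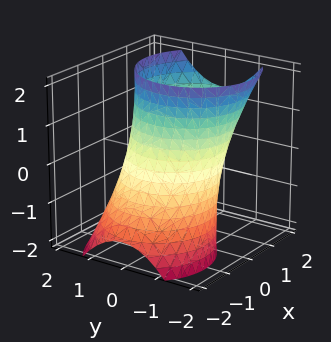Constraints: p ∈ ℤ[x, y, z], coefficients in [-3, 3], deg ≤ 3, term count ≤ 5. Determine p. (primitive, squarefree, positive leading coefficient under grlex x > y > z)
2*x^2 - 2*x*z + 2*y^2 - 3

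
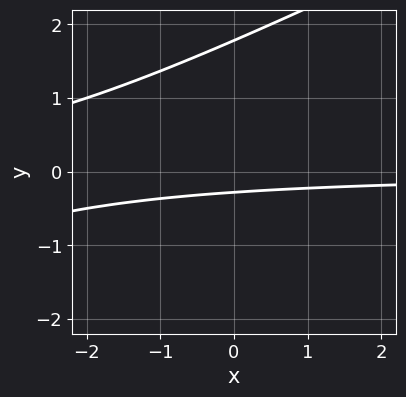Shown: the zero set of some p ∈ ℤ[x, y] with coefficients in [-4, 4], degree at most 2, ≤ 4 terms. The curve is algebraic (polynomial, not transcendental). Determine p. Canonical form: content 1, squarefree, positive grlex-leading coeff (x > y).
(a) deg p = 2.
(b) Observable constraints: it misses every integer gridline on the x-axis.
(c) Solving for integer coefficients yields p as stated.

x*y - 2*y^2 + 3*y + 1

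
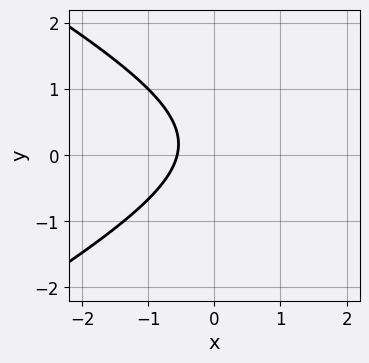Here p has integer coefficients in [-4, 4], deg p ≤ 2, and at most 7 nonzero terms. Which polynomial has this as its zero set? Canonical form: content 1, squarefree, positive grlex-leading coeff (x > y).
x^2 - 3*y^2 - 3*x + y - 2

(a) The degree is 2 — a generic line meets the curve in up to 2 points.
(b) Observable constraints: the curve avoids every integer y-axis point in the box.
(c) These observations pin down the coefficients.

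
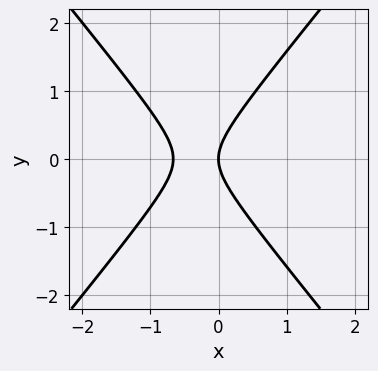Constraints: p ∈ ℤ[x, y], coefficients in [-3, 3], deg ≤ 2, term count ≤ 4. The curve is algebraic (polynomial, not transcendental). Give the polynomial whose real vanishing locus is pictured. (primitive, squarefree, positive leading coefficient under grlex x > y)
3*x^2 - 2*y^2 + 2*x

The degree is 2 — no degree-1 curve has this shape.
Symmetries: the y ↦ −y reflection is a symmetry, so y appears only in even powers.
From the visible intercepts: one y-axis crossing is at y = 0; one x-axis crossing is at x = 0.
Matching integer coefficients to the picture gives p.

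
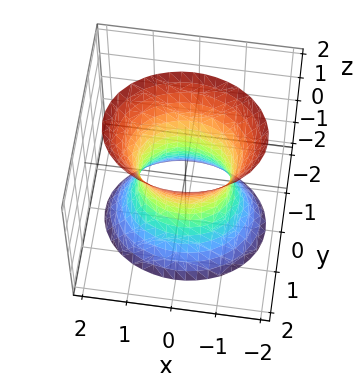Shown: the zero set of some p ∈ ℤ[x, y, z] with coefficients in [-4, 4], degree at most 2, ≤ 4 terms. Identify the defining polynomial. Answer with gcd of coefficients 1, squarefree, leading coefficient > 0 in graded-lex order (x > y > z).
First, the degree is 2 — one connected sheet with a waist; a quadric.
Next, symmetries: the y ↦ −y reflection is a symmetry, so y appears only in even powers; mirror symmetry z ↦ −z ⇒ only even powers of z; it's symmetric under x → −x, forcing even powers of x.
Then, against the integer gridlines: the surface avoids every integer z-axis point in the box; the x-axis gridline crossings are at x ∈ {-1, 1}.
Finally, assembling these constraints gives the stated polynomial.

2*x^2 + 3*y^2 - z^2 - 2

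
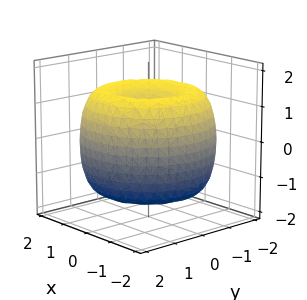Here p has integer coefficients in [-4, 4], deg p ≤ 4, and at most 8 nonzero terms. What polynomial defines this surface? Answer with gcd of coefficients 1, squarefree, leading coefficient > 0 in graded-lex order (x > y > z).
First, the degree is 4 — no degree-3 surface has this shape.
Then, symmetries: rotational symmetry about the z-axis ⇒ p depends on x, y only through x² + y².
Next, reading off the gridlines: among the integer gridlines, it crosses the z-axis at z ∈ {-1, 1}; a circular section at z = -1 has radius between 1 and 2.
Finally, these observations pin down the coefficients.

x^4 + 2*x^2*y^2 + y^4 - 3*x^2 - 3*y^2 + 2*z^2 - 2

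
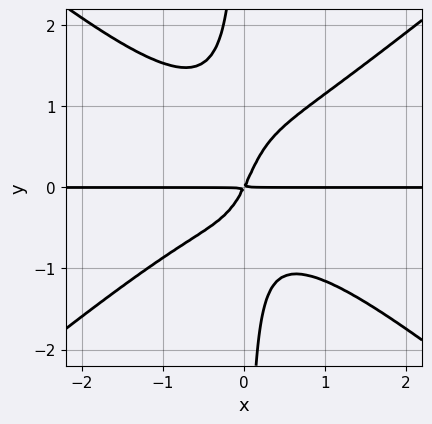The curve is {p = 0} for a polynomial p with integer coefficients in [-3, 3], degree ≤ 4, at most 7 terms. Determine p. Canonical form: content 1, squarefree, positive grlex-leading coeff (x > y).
2*x^3*y - 3*x*y^3 + x*y^2 + 2*x*y - y^2

(a) Degree: the shape is more complex than any degree-3 curve, so deg p = 4.
(b) Checking where it meets the axes: every point of the x-axis in the box is on the curve.
(c) Putting this together gives p.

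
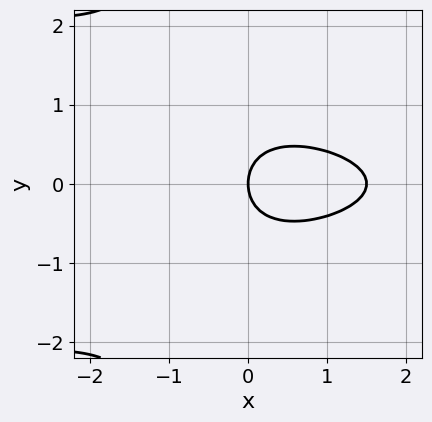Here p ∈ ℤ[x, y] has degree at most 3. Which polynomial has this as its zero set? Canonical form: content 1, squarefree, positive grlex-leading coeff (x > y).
3*x*y^2 + 2*x^2 + 3*y^2 - 3*x

(a) deg p = 3.
(b) Symmetries: mirror symmetry y ↦ −y ⇒ only even powers of y.
(c) From the axis intercepts and sections: it crosses the x-axis at the gridline x = 0; it crosses the y-axis at the gridline y = 0.
(d) Solving for integer coefficients yields p as stated.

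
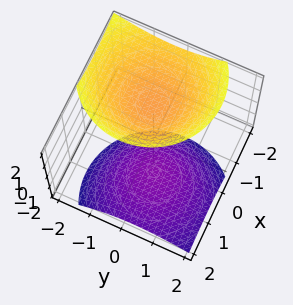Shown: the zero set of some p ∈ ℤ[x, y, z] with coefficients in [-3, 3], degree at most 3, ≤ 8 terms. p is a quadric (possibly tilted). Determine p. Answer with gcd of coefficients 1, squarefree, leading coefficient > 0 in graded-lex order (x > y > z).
2*x^2 + 2*x*z + 2*y^2 + y*z - 2*z^2 + 3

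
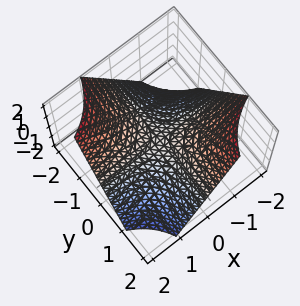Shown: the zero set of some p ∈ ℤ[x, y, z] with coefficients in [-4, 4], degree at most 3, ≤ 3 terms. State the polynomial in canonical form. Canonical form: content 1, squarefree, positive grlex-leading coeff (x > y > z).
x*y + z

(a) The degree is 2 — a saddle surface; a quadric.
(b) Checking where it meets the axes: it crosses the z-axis at the gridline z = 0; every point of the y-axis in the box is on the surface.
(c) Matching integer coefficients to the picture gives p. Check: (-1, 0, 0) on the x-axis lies on the surface, and p(-1, 0, 0) = 0. ✓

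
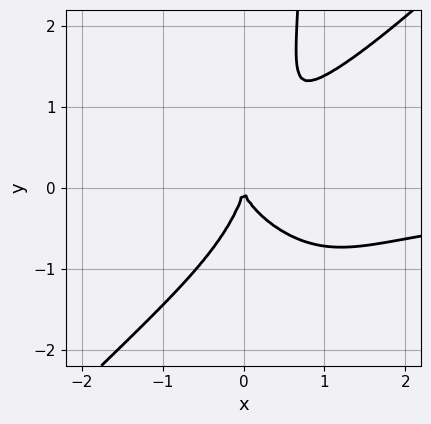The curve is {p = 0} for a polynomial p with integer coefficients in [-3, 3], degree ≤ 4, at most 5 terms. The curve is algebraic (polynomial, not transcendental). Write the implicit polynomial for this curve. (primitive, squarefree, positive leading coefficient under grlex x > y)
1. Degree: the shape is more complex than any degree-3 curve, so deg p = 4.
2. Against the integer gridlines: it crosses the y-axis at the gridline y = 0; it crosses the x-axis at the gridline x = 0.
3. Putting this together gives p.

2*x^3*y - 2*x*y^3 - 3*x*y^2 + 2*y^3 + 3*x^2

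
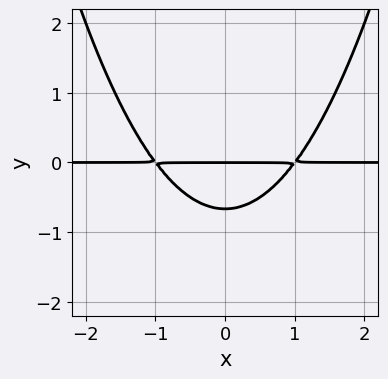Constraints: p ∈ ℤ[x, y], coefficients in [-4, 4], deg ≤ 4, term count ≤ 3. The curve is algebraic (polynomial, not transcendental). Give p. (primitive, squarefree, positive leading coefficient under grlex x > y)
2*x^2*y - 3*y^2 - 2*y

1. Degree: a generic line meets the curve in up to 3 points, so deg p = 3.
2. Symmetries: it's symmetric under x → −x, forcing even powers of x.
3. From the visible intercepts: the visible x-axis segment lies entirely on the curve; it crosses the y-axis at the gridline y = 0.
4. These observations pin down the coefficients.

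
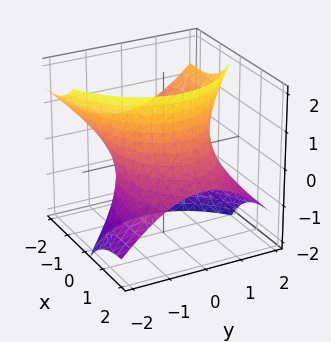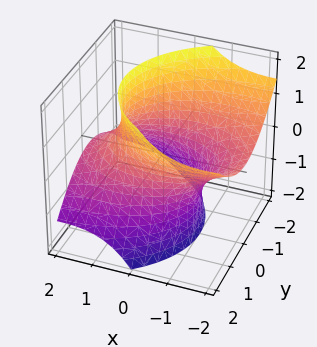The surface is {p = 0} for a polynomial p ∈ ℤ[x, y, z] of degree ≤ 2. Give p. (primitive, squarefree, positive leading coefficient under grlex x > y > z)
x^2 + 3*x*z + 2*y^2 - z^2 - 3

(a) deg p = 2. The shape is more complex than any degree-1 surface.
(b) Reading off the gridlines: the surface avoids every integer z-axis point in the box.
(c) Putting this together gives p.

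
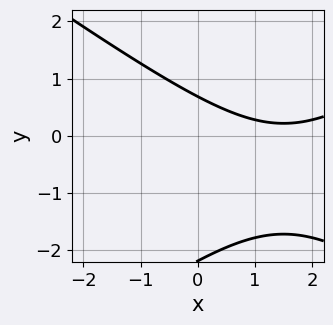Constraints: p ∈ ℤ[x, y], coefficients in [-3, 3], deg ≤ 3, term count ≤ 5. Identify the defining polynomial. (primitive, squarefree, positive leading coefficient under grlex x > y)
First, deg p = 2. A generic line meets the curve in up to 2 points.
Next, observable constraints: it misses every integer gridline on the x-axis.
Finally, together with the visible shape, these determine p as stated.

x^2 - 2*y^2 - 3*x - 3*y + 3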